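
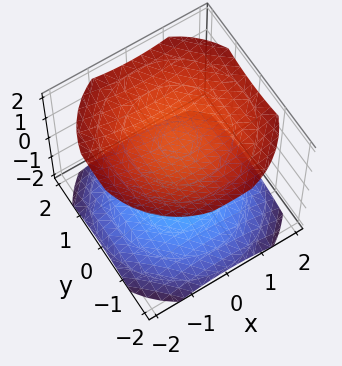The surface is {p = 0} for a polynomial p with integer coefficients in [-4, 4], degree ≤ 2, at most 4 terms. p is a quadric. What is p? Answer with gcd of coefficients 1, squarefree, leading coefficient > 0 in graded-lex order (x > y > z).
1. There are 2 components. They look like related sheets of one shape, so recover p as a whole.
2. deg p = 2. Two separate bowl-shaped sheets opening away from each other; a quadric.
3. Symmetries: it's symmetric under z → −z, forcing even powers of z; the surface is invariant under rotation about z: p = q(x² + y², z).
4. Reading off the gridlines: no y-intercept at any integer in the box; no x-intercept at any integer in the box.
5. Assembling these constraints gives the stated polynomial.

x^2 + y^2 - 2*z^2 + 3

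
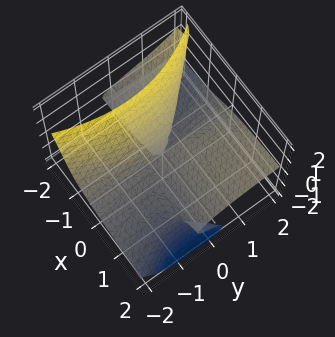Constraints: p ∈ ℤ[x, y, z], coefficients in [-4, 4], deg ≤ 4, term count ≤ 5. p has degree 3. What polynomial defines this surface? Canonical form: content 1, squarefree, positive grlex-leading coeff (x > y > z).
1. The degree is 3 — no degree-2 surface has this shape.
2. Reading off the gridlines: it meets the z-axis at z = 0 (among the integer gridlines); the visible x-axis segment lies entirely on the surface; the visible y-axis segment lies entirely on the surface.
3. The integer polynomial consistent with all of this is the stated p.

3*x*z^2 + y^2*z + 2*z^3 - x*y + 2*x*z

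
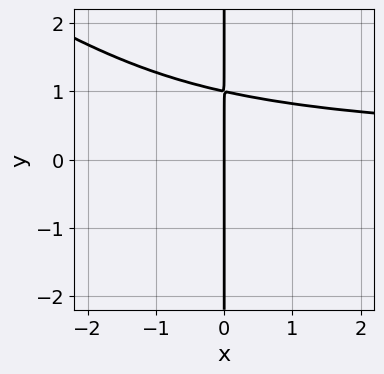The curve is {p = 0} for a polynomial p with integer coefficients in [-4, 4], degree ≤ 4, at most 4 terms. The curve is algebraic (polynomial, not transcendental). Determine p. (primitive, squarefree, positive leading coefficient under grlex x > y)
2*x^2*y^2 + 3*x*y^3 - 3*x

1. The degree is 4 — a generic line meets the curve in up to 4 points.
2. From the axis intercepts and sections: every point of the y-axis in the box is on the curve; one x-axis crossing is at x = 0.
3. Together with the visible shape, these determine p as stated.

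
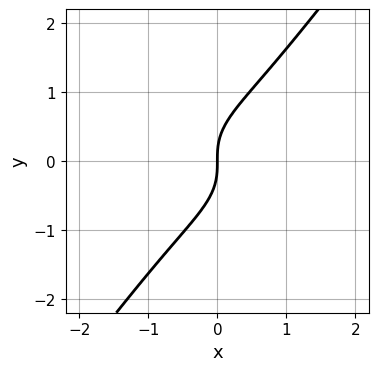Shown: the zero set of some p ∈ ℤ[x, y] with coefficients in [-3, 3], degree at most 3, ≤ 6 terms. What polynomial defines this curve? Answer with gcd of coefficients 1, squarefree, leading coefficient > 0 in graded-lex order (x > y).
(a) Degree: a generic line meets the curve in up to 3 points, so deg p = 3.
(b) Checking where it meets the axes: it crosses the y-axis at the gridline y = 0; one x-axis crossing is at x = 0.
(c) Putting this together gives p.

2*x^3 + 3*x*y^2 - 3*y^3 + 3*x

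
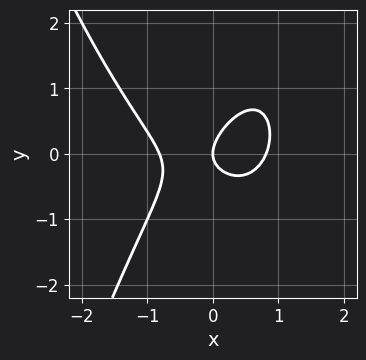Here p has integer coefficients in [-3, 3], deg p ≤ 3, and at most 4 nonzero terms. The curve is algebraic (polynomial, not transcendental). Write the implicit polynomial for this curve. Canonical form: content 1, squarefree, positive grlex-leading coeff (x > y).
3*x^3 - 2*x*y + 3*y^2 - 2*x

(a) Degree: the shape is more complex than any degree-2 curve, so deg p = 3.
(b) Checking where it meets the axes: one y-axis crossing is at y = 0; it meets the x-axis at x = 0 (among the integer gridlines).
(c) Matching integer coefficients to the picture gives p.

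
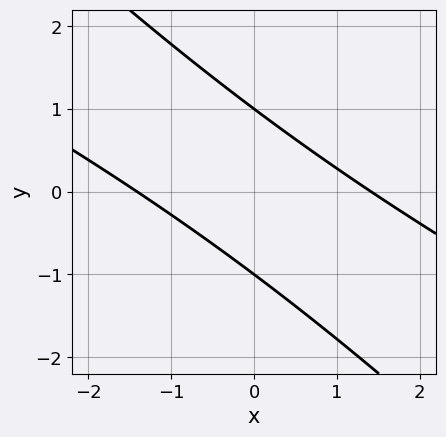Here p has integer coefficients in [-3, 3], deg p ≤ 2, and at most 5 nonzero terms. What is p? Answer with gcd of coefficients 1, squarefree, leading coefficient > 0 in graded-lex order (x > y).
(a) deg p = 2. No degree-1 curve has this shape.
(b) Against the integer gridlines: the y-axis gridline crossings are at y ∈ {-1, 1}.
(c) Assembling these constraints gives the stated polynomial.

x^2 + 3*x*y + 2*y^2 - 2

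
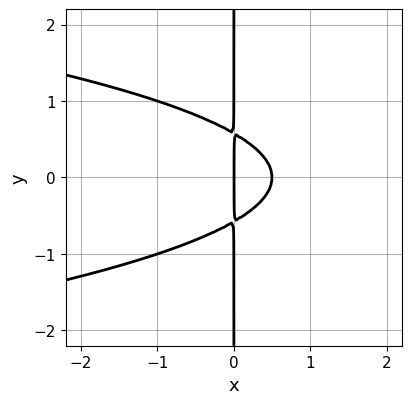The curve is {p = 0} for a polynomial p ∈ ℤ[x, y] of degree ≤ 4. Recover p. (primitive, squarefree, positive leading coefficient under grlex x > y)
1. Degree: no degree-2 curve has this shape, so deg p = 3.
2. Symmetries: mirror symmetry y ↦ −y ⇒ only even powers of y.
3. From the visible intercepts: the visible y-axis segment lies entirely on the curve; it crosses the x-axis at the gridline x = 0.
4. Together with the visible shape, these determine p as stated.

3*x*y^2 + 2*x^2 - x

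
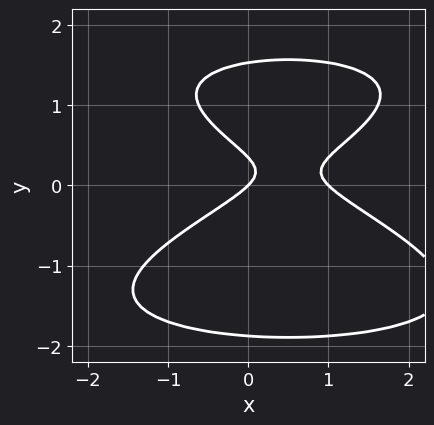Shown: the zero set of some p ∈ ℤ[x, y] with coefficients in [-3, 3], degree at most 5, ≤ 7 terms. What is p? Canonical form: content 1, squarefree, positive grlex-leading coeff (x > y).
y^4 + x^2 - 3*y^2 - x + y

1. The degree is 4 — the shape is more complex than any degree-3 curve.
2. From the axis intercepts and sections: the x-axis gridline crossings are at x ∈ {0, 1}; it crosses the y-axis at the gridline y = 0.
3. Solving for integer coefficients yields p as stated.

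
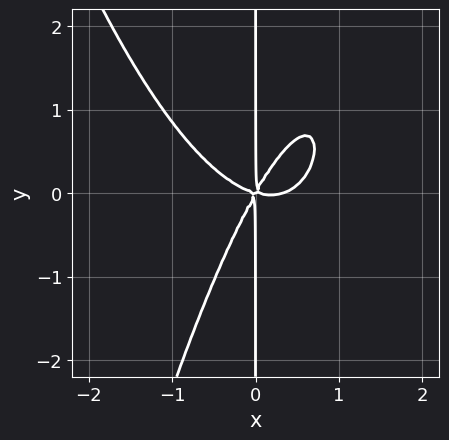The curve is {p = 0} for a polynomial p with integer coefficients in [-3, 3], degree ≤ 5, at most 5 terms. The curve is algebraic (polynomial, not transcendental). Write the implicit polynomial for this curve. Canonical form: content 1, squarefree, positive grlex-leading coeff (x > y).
3*x^4 - x^3 - 3*x^2*y + 2*x*y^2

1. The degree is 4 — the shape is more complex than any degree-3 curve.
2. From the visible intercepts: one x-axis crossing is at x = 0; every point of the y-axis in the box is on the curve.
3. Assembling these constraints gives the stated polynomial.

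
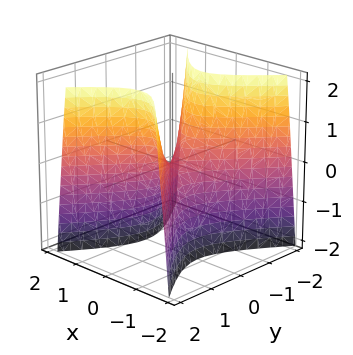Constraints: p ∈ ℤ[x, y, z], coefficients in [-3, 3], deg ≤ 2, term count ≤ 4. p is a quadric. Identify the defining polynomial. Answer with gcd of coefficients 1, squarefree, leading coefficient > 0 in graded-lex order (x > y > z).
(a) The degree is 2 — a saddle surface; a quadric.
(b) Symmetries: it's symmetric under x → −x, forcing even powers of x; it's symmetric under y → −y, forcing even powers of y.
(c) Reading off the gridlines: it crosses the y-axis at the gridline y = 0; it meets the z-axis at z = 0 (among the integer gridlines); one x-axis crossing is at x = 0.
(d) Fitting integer coefficients to these (and the overall shape) gives p.

3*x^2 - 2*y^2 + z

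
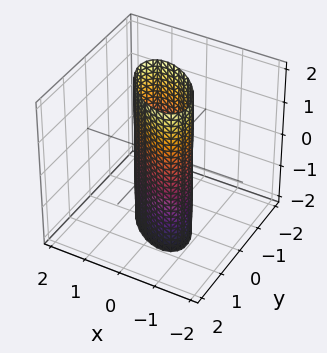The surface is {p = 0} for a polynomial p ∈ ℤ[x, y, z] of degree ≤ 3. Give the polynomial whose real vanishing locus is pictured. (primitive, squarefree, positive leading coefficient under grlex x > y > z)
First, the degree is 2 — the shape is more complex than any degree-1 surface.
Next, observable constraints: no z-intercept at any integer in the box.
Finally, fitting integer coefficients to these (and the overall shape) gives p.

3*x^2 + 3*x*y + 3*y^2 - 2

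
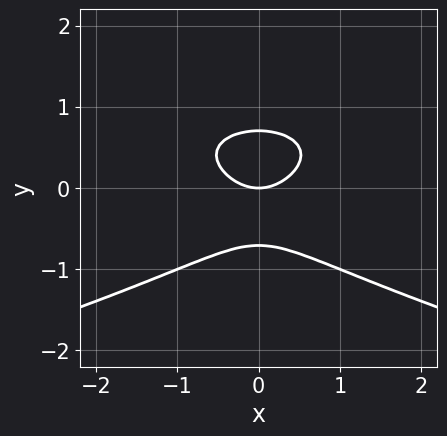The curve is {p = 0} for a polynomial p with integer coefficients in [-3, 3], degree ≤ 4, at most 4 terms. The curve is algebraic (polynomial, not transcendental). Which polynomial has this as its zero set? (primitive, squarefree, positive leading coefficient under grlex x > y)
First, degree: the shape is more complex than any degree-2 curve, so deg p = 3.
Next, symmetries: the x ↦ −x reflection is a symmetry, so x appears only in even powers.
Next, observable constraints: it crosses the x-axis at the gridline x = 0; it crosses the y-axis at the gridline y = 0.
Finally, matching integer coefficients to the picture gives p.

2*y^3 + x^2 - y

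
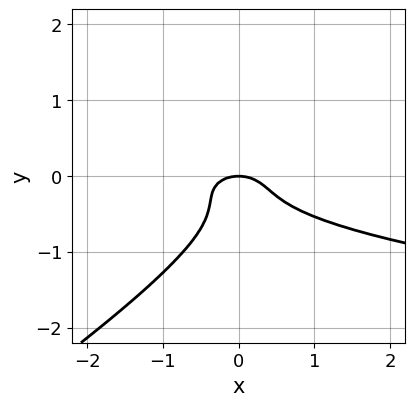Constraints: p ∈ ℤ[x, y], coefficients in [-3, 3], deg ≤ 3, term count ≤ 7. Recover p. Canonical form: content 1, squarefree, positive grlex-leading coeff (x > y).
deg p = 3.
Against the integer gridlines: one y-axis crossing is at y = 0; one x-axis crossing is at x = 0.
Fitting integer coefficients to these (and the overall shape) gives p.

2*x*y^2 - 3*y^3 - x^2 - 2*y^2 - y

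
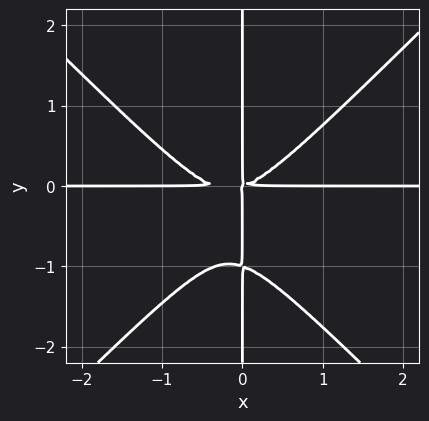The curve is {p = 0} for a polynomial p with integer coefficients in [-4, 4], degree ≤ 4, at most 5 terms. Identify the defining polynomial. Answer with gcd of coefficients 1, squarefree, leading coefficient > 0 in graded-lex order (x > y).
3*x^3*y - 3*x*y^3 + x^2*y - 3*x*y^2

1. Degree: the shape is more complex than any degree-3 curve, so deg p = 4.
2. From the axis intercepts and sections: every point of the x-axis in the box is on the curve; every point of the y-axis in the box is on the curve.
3. The integer polynomial consistent with all of this is the stated p.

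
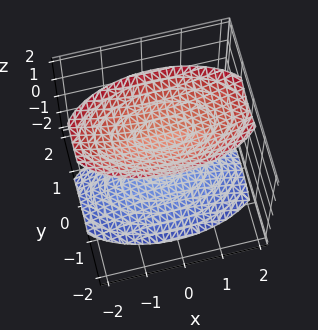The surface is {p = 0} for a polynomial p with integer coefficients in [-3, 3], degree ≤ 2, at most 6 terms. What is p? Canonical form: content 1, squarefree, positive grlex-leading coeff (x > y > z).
The picture has 2 separate pieces.
The degree is 2 — two sheets facing apart; a quadric.
Symmetries: mirror symmetry y ↦ −y ⇒ only even powers of y; it's symmetric under x → −x, forcing even powers of x; mirror symmetry z ↦ −z ⇒ only even powers of z.
From the visible intercepts: the surface avoids every integer y-axis point in the box; no x-intercept at any integer in the box.
Together with the visible shape, these determine p as stated.

x^2 + 3*y^2 - 2*z^2 + 3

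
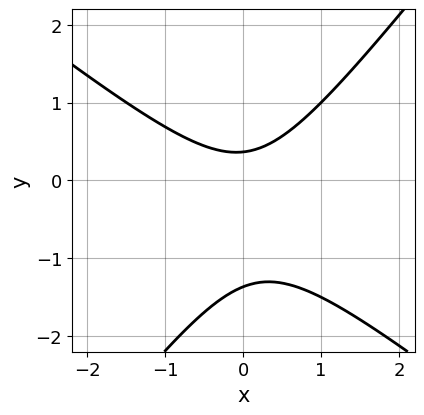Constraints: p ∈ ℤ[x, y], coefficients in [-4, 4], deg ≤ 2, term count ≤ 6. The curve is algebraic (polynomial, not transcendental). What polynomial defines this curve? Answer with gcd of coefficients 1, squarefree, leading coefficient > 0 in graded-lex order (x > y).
(a) The degree is 2 — no degree-1 curve has this shape.
(b) Observable constraints: no x-intercept at any integer in the box.
(c) These observations pin down the coefficients.

2*x^2 + x*y - 2*y^2 - 2*y + 1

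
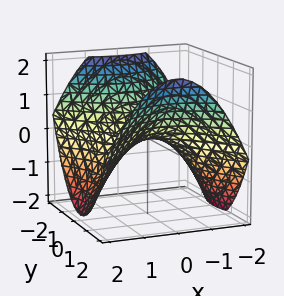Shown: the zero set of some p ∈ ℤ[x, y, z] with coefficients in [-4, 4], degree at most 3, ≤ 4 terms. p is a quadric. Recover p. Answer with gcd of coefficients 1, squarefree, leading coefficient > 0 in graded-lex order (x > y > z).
(a) Degree: a hyperbolic paraboloid; a quadric, so deg p = 2.
(b) Symmetries: the x ↦ −x reflection is a symmetry, so x appears only in even powers; mirror symmetry y ↦ −y ⇒ only even powers of y.
(c) From the axis intercepts and sections: it crosses the z-axis at the gridline z = 0; it crosses the x-axis at the gridline x = 0; it crosses the y-axis at the gridline y = 0.
(d) The integer polynomial consistent with all of this is the stated p.

x^2 - y^2 + 2*z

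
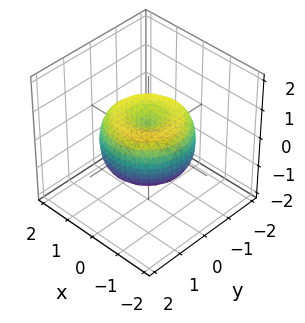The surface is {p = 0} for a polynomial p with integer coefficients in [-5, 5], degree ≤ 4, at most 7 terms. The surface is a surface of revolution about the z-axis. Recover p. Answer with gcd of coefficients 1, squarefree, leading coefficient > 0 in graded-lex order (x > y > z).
2*x^4 + 4*x^2*y^2 + 2*y^4 - 3*x^2 - 3*y^2 + 3*z^2 - 1

(a) Degree: no degree-3 surface has this shape, so deg p = 4.
(b) Symmetry: every cross-section ⟂ z is a circle, so x, y appear only via x² + y².
(c) Reading off the gridlines: a circular section at z = 0 has radius between 1 and 2.
(d) Assembling these constraints gives the stated polynomial.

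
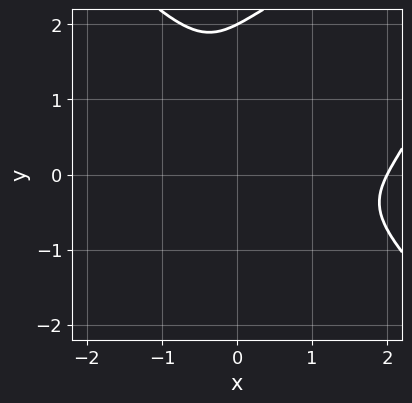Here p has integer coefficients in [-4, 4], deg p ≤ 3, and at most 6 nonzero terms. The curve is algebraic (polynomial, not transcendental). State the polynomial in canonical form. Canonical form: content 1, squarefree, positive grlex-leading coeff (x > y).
Degree: no degree-2 curve has this shape, so deg p = 3.
From the visible intercepts: it crosses the y-axis at the gridline y = 2; it meets the x-axis at x = 2 (among the integer gridlines).
These observations pin down the coefficients.

x^3 + y^3 - 2*x^2 - x*y - 2*y^2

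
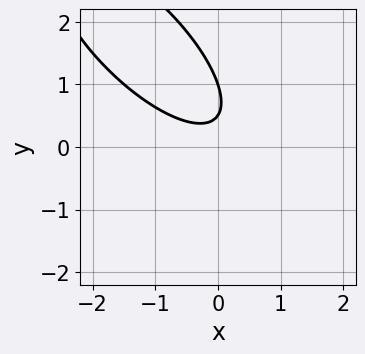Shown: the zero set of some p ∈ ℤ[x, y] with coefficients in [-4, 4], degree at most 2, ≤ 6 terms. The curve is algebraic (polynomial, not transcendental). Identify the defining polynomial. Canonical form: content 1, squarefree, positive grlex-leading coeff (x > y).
2*x^2 + 3*x*y + 2*y^2 - 3*y + 1

Degree: no degree-1 curve has this shape, so deg p = 2.
From the visible intercepts: it misses every integer gridline on the x-axis; it meets the y-axis at y = 1 (among the integer gridlines).
Together with the visible shape, these determine p as stated.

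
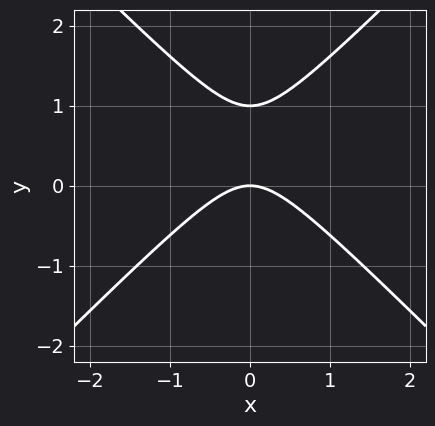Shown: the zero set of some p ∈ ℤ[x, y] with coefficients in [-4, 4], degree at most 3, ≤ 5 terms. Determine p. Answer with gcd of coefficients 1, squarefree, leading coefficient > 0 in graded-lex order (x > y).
x^2 - y^2 + y

1. Degree: no degree-1 curve has this shape, so deg p = 2.
2. Symmetries: mirror symmetry x ↦ −x ⇒ only even powers of x.
3. Reading off the gridlines: it crosses the x-axis at the gridline x = 0; among the integer gridlines, it crosses the y-axis at y ∈ {0, 1}.
4. The integer polynomial consistent with all of this is the stated p.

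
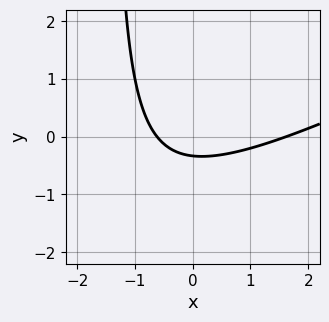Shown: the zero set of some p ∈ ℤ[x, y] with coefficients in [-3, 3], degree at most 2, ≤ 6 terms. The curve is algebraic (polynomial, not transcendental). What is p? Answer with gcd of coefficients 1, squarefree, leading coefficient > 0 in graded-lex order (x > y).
x^2 - 2*x*y - x - 3*y - 1

(a) deg p = 2. No degree-1 curve has this shape.
(b) Matching integer coefficients to the picture gives p.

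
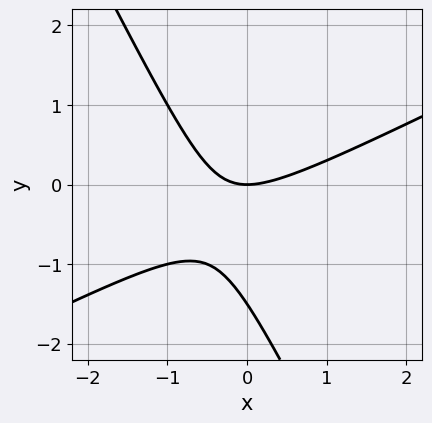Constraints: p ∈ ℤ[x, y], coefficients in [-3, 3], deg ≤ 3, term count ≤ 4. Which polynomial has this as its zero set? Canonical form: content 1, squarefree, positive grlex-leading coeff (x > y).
2*x^2 - 3*x*y - 2*y^2 - 3*y

(a) deg p = 2. A generic line meets the curve in up to 2 points.
(b) Reading off the gridlines: it meets the y-axis at y = 0 (among the integer gridlines); it meets the x-axis at x = 0 (among the integer gridlines).
(c) Putting this together gives p.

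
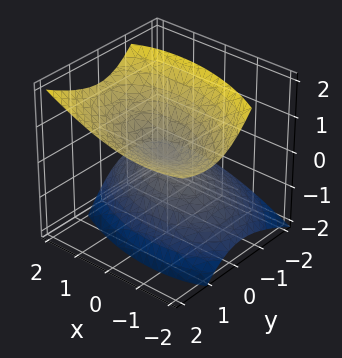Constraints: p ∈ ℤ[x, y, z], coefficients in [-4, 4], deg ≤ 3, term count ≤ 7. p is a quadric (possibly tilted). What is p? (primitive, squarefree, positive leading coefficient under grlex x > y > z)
x^2 + x*y + 2*y^2 - 2*y*z - 2*z^2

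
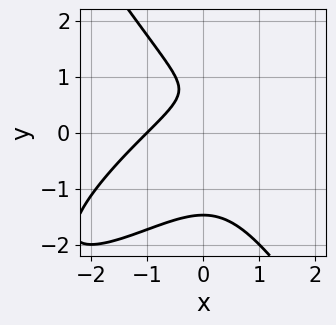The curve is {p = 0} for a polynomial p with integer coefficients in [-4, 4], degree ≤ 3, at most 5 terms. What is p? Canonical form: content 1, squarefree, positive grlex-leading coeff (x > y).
2*x^3 - 3*x^2*y + 2*y^3 - 3*y + 2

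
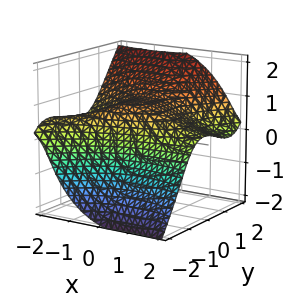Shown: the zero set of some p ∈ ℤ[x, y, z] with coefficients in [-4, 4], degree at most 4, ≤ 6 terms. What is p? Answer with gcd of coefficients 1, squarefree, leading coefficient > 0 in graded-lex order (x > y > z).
x^2*z + x*y^2 - y^3 + z^3 - 1

First, deg p = 3. No degree-2 surface has this shape.
Then, observable constraints: it crosses the y-axis at the gridline y = -1; the surface avoids every integer x-axis point in the box; it meets the z-axis at z = 1 (among the integer gridlines).
Finally, these observations pin down the coefficients.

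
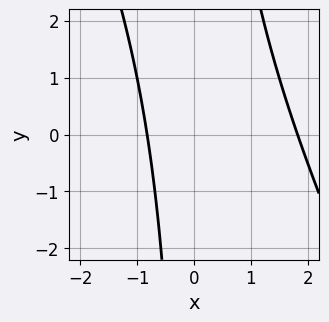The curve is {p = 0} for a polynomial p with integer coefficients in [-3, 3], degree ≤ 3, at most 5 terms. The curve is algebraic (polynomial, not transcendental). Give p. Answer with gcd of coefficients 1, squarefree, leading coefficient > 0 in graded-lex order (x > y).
2*x^2 + x*y - 2*x - 3

1. deg p = 2.
2. Checking where it meets the axes: no y-intercept at any integer in the box.
3. Assembling these constraints gives the stated polynomial.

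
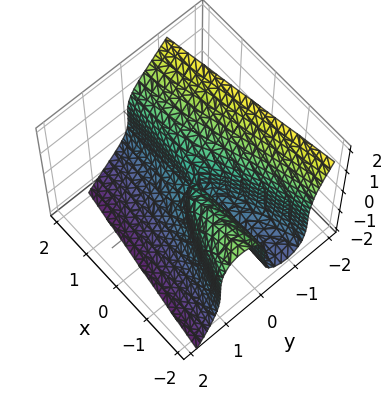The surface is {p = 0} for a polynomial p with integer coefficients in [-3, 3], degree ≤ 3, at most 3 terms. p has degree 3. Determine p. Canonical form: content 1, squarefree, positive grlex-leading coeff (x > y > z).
1. The degree is 3 — no degree-2 surface has this shape.
2. Against the integer gridlines: it meets the z-axis at z = 0 (among the integer gridlines); every point of the x-axis in the box is on the surface.
3. Matching integer coefficients to the picture gives p.

3*y^3 + z^3 + 2*x*y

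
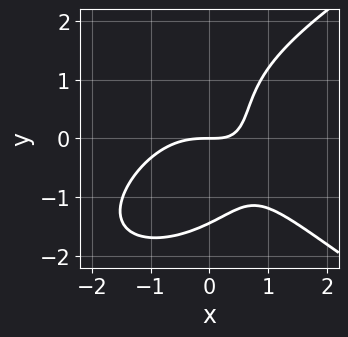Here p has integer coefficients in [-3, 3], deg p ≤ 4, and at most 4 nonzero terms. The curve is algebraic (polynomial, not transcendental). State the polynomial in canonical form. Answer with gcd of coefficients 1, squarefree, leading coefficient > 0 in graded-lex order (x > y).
y^4 - 2*x^3 - 3*x*y + 3*y

1. deg p = 4. No degree-3 curve has this shape.
2. Reading off the gridlines: one x-axis crossing is at x = 0; it crosses the y-axis at the gridline y = 0.
3. These observations pin down the coefficients.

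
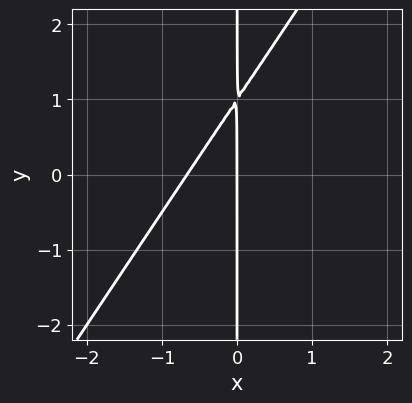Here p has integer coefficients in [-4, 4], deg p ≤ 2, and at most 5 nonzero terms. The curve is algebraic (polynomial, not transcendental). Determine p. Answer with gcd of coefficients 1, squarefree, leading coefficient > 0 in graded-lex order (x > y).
3*x^2 - 2*x*y + 2*x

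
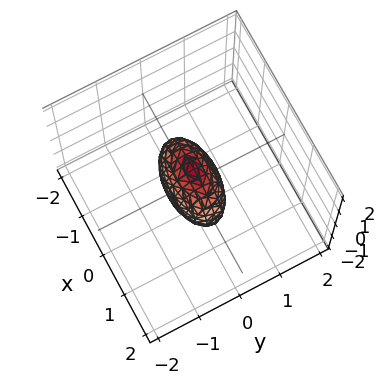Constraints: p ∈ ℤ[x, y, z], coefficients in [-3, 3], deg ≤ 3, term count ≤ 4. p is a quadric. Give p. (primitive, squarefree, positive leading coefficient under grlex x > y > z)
(a) The degree is 2 — bounded and convex; a quadric.
(b) Symmetries: mirror symmetry y ↦ −y ⇒ only even powers of y; the x ↦ −x reflection is a symmetry, so x appears only in even powers; it's symmetric under z → −z, forcing even powers of z.
(c) From the visible intercepts: among the integer gridlines, it crosses the x-axis at x ∈ {-1, 1}; the z-axis gridline crossings are at z ∈ {-1, 1}.
(d) These observations pin down the coefficients.

x^2 + 3*y^2 + z^2 - 1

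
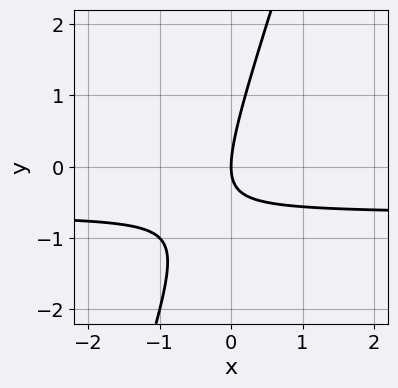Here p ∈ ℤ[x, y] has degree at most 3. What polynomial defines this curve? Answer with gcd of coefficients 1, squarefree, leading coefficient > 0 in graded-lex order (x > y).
3*x*y - y^2 + 2*x

(a) The degree is 2 — a generic line meets the curve in up to 2 points.
(b) Checking where it meets the axes: it meets the y-axis at y = 0 (among the integer gridlines); it crosses the x-axis at the gridline x = 0.
(c) Together with the visible shape, these determine p as stated.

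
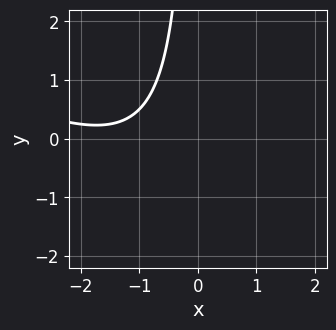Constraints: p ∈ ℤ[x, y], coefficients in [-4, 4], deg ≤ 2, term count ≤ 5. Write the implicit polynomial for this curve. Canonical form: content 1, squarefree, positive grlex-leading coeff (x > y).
x^2 + 2*x*y + 3*x + 3

Degree: no degree-1 curve has this shape, so deg p = 2.
From the axis intercepts and sections: it misses every integer gridline on the y-axis; no x-intercept at any integer in the box.
Matching integer coefficients to the picture gives p.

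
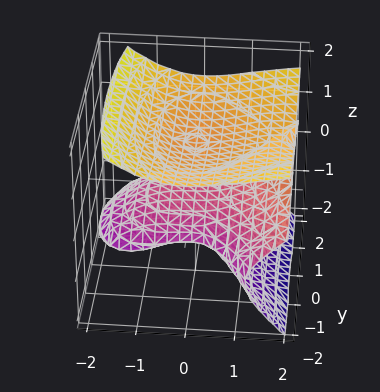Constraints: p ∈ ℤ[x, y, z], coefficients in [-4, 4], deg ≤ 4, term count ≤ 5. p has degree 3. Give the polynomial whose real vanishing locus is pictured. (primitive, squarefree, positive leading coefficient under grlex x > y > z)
x^3 - 2*x^2*z + 3*z^3 - y^2 - 3*z

1. The degree is 3 — a generic line meets the surface in up to 3 points.
2. From the axis intercepts and sections: the z-axis gridline crossings are at z ∈ {-1, 0, 1}; it crosses the y-axis at the gridline y = 0.
3. Assembling these constraints gives the stated polynomial.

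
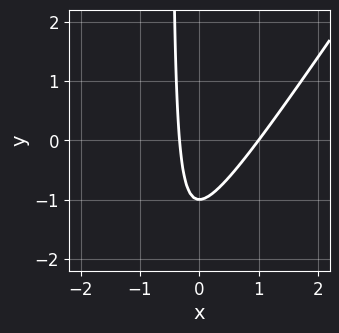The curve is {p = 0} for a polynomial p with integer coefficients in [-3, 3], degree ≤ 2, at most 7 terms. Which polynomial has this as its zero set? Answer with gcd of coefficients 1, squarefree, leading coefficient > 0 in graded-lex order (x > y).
First, the degree is 2 — the shape is more complex than any degree-1 curve.
Next, observable constraints: it meets the y-axis at y = -1 (among the integer gridlines); it crosses the x-axis at the gridline x = 1.
Finally, solving for integer coefficients yields p as stated.

3*x^2 - 2*x*y - 2*x - y - 1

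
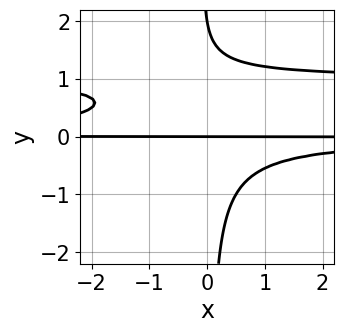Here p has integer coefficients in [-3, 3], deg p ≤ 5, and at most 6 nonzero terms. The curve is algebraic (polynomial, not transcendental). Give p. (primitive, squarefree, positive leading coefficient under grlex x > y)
3*x*y^3 - 3*x*y^2 + y^2 - 2*y

1. The degree is 4 — no degree-3 curve has this shape.
2. Against the integer gridlines: every point of the x-axis in the box is on the curve; among the integer gridlines, it crosses the y-axis at y ∈ {0, 2}.
3. The integer polynomial consistent with all of this is the stated p.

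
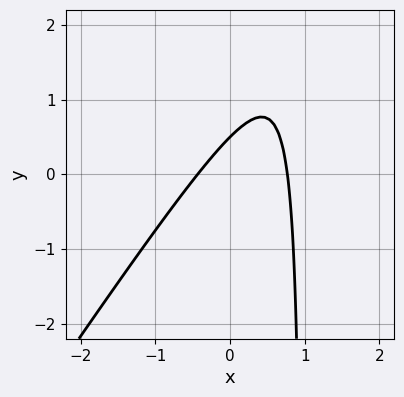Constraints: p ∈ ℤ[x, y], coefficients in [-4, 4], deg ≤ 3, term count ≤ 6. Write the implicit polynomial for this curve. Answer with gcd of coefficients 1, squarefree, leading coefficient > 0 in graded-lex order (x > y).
Degree: no degree-1 curve has this shape, so deg p = 2.
Matching integer coefficients to the picture gives p.

3*x^2 - 2*x*y - x + 2*y - 1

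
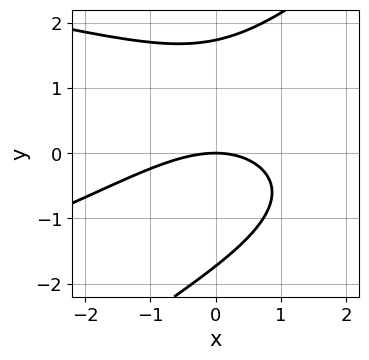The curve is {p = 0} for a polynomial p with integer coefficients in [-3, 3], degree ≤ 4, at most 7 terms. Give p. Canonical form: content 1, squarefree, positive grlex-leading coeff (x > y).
First, degree: no degree-2 curve has this shape, so deg p = 3.
Next, checking where it meets the axes: it crosses the y-axis at the gridline y = 0; it crosses the x-axis at the gridline x = 0.
Finally, the integer polynomial consistent with all of this is the stated p.

x*y^2 - y^3 + x^2 - x*y + 3*y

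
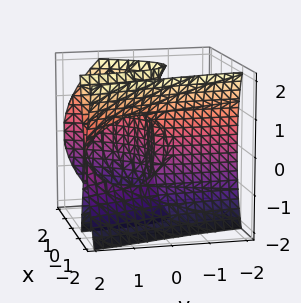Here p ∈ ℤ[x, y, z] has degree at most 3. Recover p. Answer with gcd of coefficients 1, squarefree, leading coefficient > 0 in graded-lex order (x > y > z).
2*x^3 - x*z^2 - 3*x*y - 2*y

1. Degree: a generic line meets the surface in up to 3 points, so deg p = 3.
2. From the visible intercepts: it crosses the x-axis at the gridline x = 0; the visible z-axis segment lies entirely on the surface; it crosses the y-axis at the gridline y = 0.
3. These observations pin down the coefficients.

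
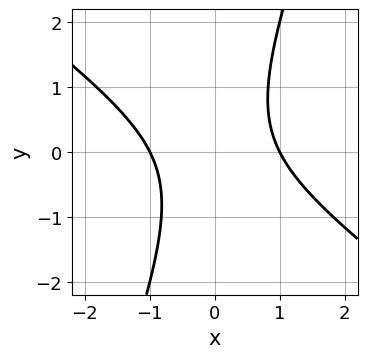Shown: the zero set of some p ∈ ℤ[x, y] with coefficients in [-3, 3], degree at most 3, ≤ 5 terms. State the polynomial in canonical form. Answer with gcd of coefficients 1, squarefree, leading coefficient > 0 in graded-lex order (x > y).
(a) deg p = 2. No degree-1 curve has this shape.
(b) From the visible intercepts: the x-axis gridline crossings are at x ∈ {-1, 1}; no y-intercept at any integer in the box.
(c) Matching integer coefficients to the picture gives p.

2*x^2 + 2*x*y - y^2 - 2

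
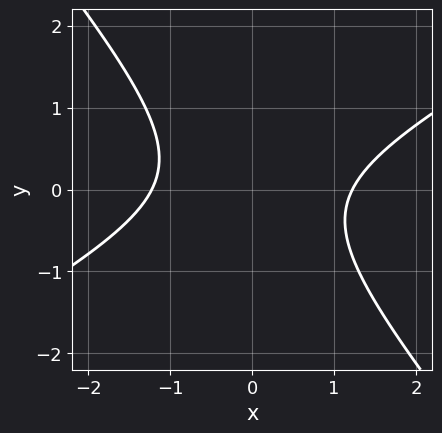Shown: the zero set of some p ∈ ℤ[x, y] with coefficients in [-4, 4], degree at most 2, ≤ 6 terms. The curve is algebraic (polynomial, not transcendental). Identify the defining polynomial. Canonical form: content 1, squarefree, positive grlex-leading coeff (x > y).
1. deg p = 2. A generic line meets the curve in up to 2 points.
2. From the visible intercepts: it misses every integer gridline on the y-axis.
3. Assembling these constraints gives the stated polynomial.

2*x^2 - 2*x*y - 3*y^2 - 3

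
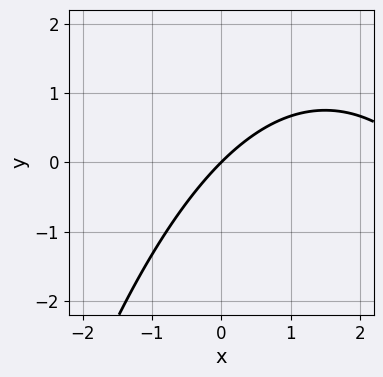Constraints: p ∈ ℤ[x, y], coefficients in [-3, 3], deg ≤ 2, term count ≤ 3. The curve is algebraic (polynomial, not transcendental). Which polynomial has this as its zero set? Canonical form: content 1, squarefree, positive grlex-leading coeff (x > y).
x^2 - 3*x + 3*y

(a) Degree: the shape is more complex than any degree-1 curve, so deg p = 2.
(b) Observable constraints: it crosses the y-axis at the gridline y = 0; it crosses the x-axis at the gridline x = 0.
(c) These observations pin down the coefficients.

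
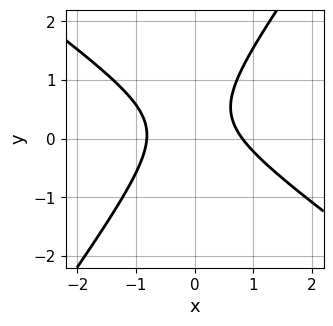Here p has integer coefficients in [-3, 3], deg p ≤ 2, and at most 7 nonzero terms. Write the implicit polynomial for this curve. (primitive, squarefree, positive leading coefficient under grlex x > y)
3*x^2 + 2*x*y - 3*y^2 + 2*y - 2

Degree: the shape is more complex than any degree-1 curve, so deg p = 2.
From the visible intercepts: it misses every integer gridline on the y-axis.
Assembling these constraints gives the stated polynomial.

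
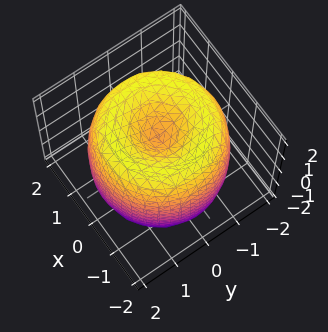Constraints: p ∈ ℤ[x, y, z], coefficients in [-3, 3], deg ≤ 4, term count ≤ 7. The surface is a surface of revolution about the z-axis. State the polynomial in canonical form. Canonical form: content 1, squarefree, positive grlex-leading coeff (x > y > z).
x^4 + 2*x^2*y^2 + y^4 - 3*x^2 - 3*y^2 + z^2 - 1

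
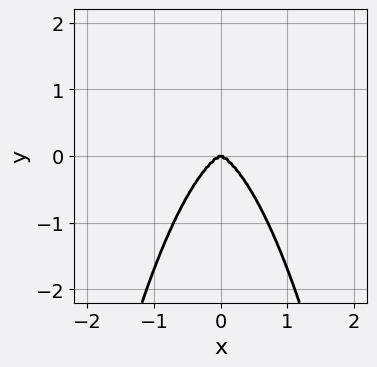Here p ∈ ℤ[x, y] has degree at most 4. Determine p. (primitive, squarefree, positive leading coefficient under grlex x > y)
First, the degree is 4 — no degree-3 curve has this shape.
Next, symmetries: mirror symmetry x ↦ −x ⇒ only even powers of x.
Then, observable constraints: it meets the x-axis at x = 0 (among the integer gridlines); it meets the y-axis at y = 0 (among the integer gridlines).
Finally, together with the visible shape, these determine p as stated.

2*x^4 + x^2*y^2 + y^3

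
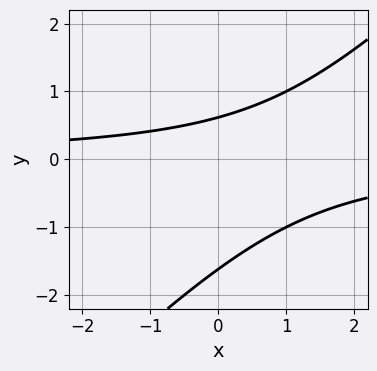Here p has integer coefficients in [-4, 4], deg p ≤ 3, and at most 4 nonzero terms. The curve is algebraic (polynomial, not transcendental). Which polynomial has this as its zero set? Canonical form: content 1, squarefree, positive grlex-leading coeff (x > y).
The degree is 2 — a generic line meets the curve in up to 2 points.
Checking where it meets the axes: the curve avoids every integer x-axis point in the box.
Matching integer coefficients to the picture gives p.

x*y - y^2 - y + 1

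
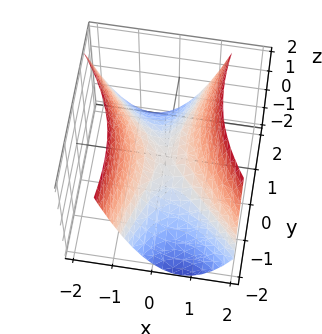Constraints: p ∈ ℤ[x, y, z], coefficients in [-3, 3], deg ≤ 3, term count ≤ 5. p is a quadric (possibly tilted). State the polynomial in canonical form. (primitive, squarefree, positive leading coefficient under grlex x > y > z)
3*x^2 + 2*x*y - y^2 - 3*z

(a) The degree is 2 — no degree-1 surface has this shape.
(b) Against the integer gridlines: one z-axis crossing is at z = 0; one y-axis crossing is at y = 0; it crosses the x-axis at the gridline x = 0.
(c) Matching integer coefficients to the picture gives p.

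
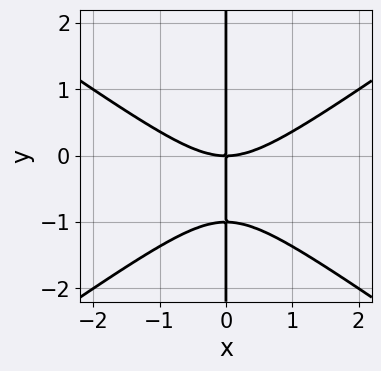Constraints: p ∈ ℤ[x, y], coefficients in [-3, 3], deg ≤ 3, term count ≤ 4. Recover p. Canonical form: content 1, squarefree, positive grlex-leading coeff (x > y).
1. Degree: a generic line meets the curve in up to 3 points, so deg p = 3.
2. Reading off the gridlines: it meets the x-axis at x = 0 (among the integer gridlines); the visible y-axis segment lies entirely on the curve.
3. Assembling these constraints gives the stated polynomial.

x^3 - 2*x*y^2 - 2*x*y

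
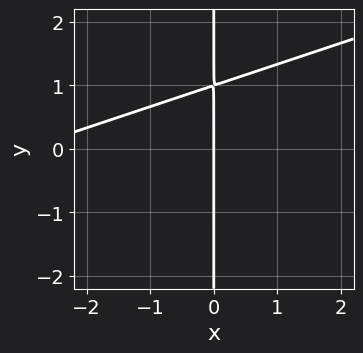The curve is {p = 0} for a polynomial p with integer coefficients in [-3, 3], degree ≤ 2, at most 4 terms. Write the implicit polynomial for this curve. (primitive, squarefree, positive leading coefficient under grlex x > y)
x^2 - 3*x*y + 3*x

(a) deg p = 2. The shape is more complex than any degree-1 curve.
(b) From the visible intercepts: every point of the y-axis in the box is on the curve; it crosses the x-axis at the gridline x = 0.
(c) Together with the visible shape, these determine p as stated.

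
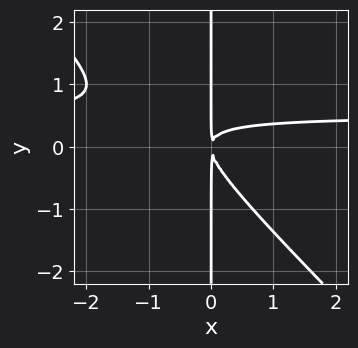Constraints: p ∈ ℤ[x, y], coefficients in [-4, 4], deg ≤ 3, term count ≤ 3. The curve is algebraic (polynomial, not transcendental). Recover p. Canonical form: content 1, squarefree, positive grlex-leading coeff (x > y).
2*x^2*y + 2*x*y^2 - x^2

(a) deg p = 3. The shape is more complex than any degree-2 curve.
(b) Reading off the gridlines: every point of the y-axis in the box is on the curve.
(c) Matching integer coefficients to the picture gives p.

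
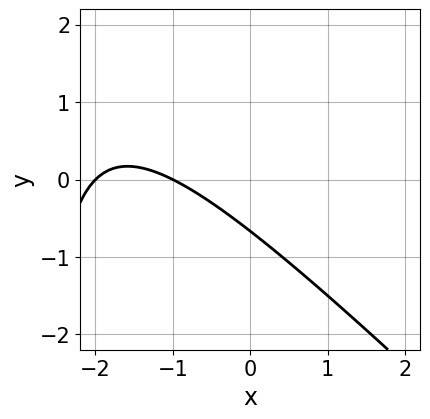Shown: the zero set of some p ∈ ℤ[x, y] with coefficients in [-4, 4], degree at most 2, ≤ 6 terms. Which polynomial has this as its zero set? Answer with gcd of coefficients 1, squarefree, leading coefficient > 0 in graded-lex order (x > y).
x^2 + x*y + 3*x + 3*y + 2

The degree is 2 — the shape is more complex than any degree-1 curve.
Against the integer gridlines: among the integer gridlines, it crosses the x-axis at x ∈ {-2, -1}.
Assembling these constraints gives the stated polynomial.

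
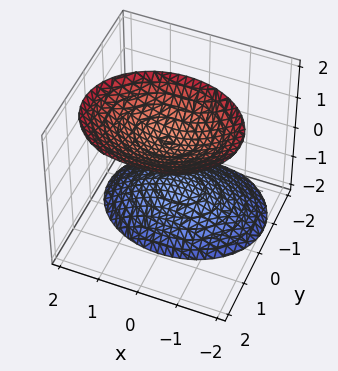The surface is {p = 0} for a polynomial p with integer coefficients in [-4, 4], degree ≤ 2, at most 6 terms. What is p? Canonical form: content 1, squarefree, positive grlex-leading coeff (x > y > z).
2*x^2 + 3*y^2 - 2*y*z - 2*z^2 + 3

1. The picture has 2 separate pieces.
2. deg p = 2.
3. From the visible intercepts: it misses every integer gridline on the x-axis; no y-intercept at any integer in the box.
4. Assembling these constraints gives the stated polynomial.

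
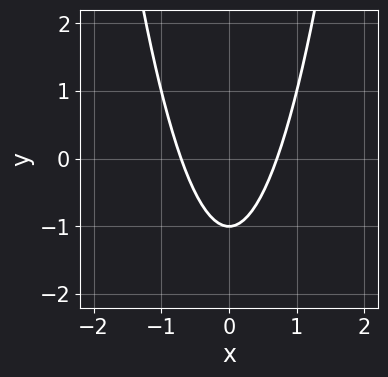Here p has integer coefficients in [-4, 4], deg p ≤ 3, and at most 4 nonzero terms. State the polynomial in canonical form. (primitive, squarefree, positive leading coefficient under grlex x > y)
2*x^2 - y - 1

(a) The degree is 2 — the shape is more complex than any degree-1 curve.
(b) Symmetries: mirror symmetry x ↦ −x ⇒ only even powers of x.
(c) From the axis intercepts and sections: one y-axis crossing is at y = -1.
(d) Fitting integer coefficients to these (and the overall shape) gives p.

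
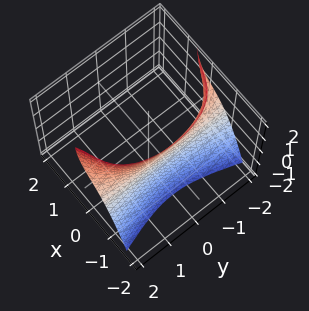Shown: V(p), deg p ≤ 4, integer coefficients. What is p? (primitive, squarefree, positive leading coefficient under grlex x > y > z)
3*x^3 - y^2*z + z^2 + 3*x + 3

1. Degree: a generic line meets the surface in up to 3 points, so deg p = 3.
2. Checking where it meets the axes: it misses every integer gridline on the y-axis; the surface avoids every integer z-axis point in the box.
3. Assembling these constraints gives the stated polynomial.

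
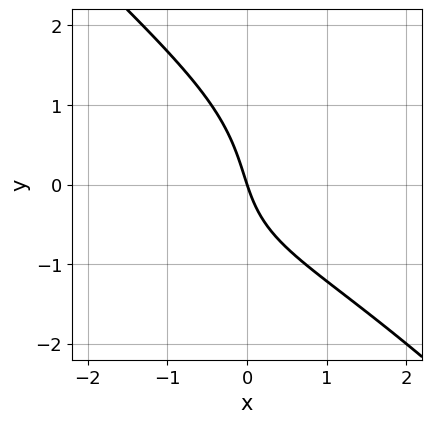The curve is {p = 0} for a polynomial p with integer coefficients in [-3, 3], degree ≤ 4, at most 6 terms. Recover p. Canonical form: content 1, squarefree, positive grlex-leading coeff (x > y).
x^2*y - y^3 - x*y - 3*x - y

(a) The degree is 3 — the shape is more complex than any degree-2 curve.
(b) From the axis intercepts and sections: it meets the y-axis at y = 0 (among the integer gridlines); it meets the x-axis at x = 0 (among the integer gridlines).
(c) Assembling these constraints gives the stated polynomial.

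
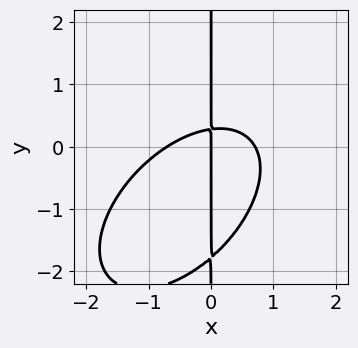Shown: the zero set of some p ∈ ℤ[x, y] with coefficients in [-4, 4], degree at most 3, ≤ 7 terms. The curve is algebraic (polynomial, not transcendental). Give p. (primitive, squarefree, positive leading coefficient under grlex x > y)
First, degree: the shape is more complex than any degree-2 curve, so deg p = 3.
Next, reading off the gridlines: it meets the x-axis at x = 0 (among the integer gridlines); the visible y-axis segment lies entirely on the curve.
Finally, putting this together gives p.

2*x^3 - 2*x^2*y + 2*x*y^2 + 3*x*y - x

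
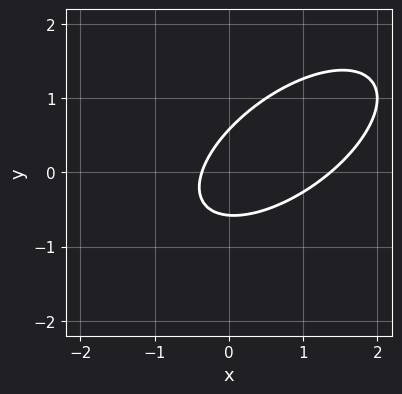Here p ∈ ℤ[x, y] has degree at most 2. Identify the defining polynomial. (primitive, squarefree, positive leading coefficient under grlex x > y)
2*x^2 - 3*x*y + 3*y^2 - 2*x - 1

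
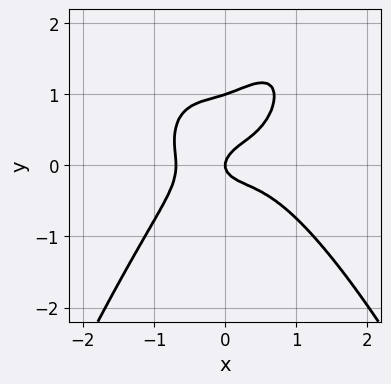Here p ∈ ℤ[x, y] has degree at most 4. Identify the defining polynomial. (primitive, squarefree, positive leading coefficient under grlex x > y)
First, the degree is 4 — the shape is more complex than any degree-3 curve.
Then, observable constraints: it meets the x-axis at x = 0 (among the integer gridlines); among the integer gridlines, it crosses the y-axis at y ∈ {0, 1}.
Finally, putting this together gives p.

3*x^4 - 2*x*y^2 + 3*y^3 - 3*y^2 + x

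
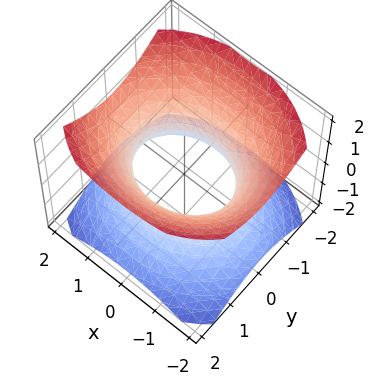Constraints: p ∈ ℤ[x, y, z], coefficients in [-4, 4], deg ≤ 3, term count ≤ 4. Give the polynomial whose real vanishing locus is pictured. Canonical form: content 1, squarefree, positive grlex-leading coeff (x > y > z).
2*x^2 + 3*y^2 - 3*z^2 - 3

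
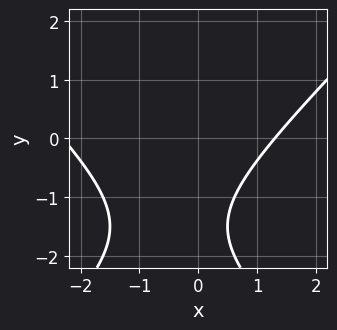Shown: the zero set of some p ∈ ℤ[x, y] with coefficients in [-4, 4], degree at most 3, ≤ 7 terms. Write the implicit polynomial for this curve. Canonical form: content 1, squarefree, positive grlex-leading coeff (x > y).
The degree is 2 — a generic line meets the curve in up to 2 points.
Reading off the gridlines: the curve avoids every integer y-axis point in the box.
Matching integer coefficients to the picture gives p.

x^2 - y^2 + x - 3*y - 3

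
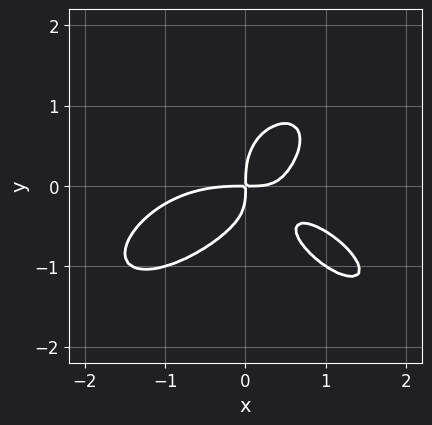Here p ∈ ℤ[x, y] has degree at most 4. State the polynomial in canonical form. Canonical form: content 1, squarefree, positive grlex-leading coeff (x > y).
x^4 + 2*y^4 + 3*x^2*y - 2*x*y^2 - 2*x*y

1. Degree: the shape is more complex than any degree-3 curve, so deg p = 4.
2. Putting this together gives p.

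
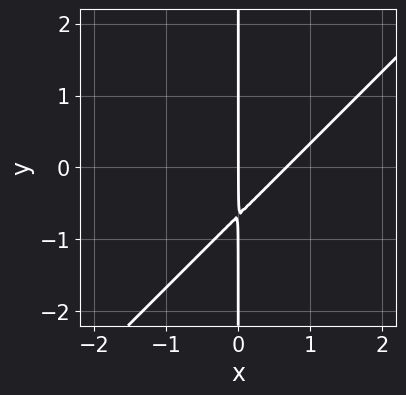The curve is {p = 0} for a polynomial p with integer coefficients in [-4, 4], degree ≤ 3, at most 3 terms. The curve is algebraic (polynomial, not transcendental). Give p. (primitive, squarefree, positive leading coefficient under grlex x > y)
1. deg p = 2. The shape is more complex than any degree-1 curve.
2. Observable constraints: it crosses the x-axis at the gridline x = 0; every point of the y-axis in the box is on the curve.
3. The integer polynomial consistent with all of this is the stated p.

3*x^2 - 3*x*y - 2*x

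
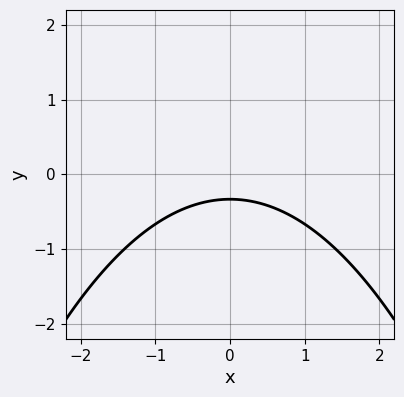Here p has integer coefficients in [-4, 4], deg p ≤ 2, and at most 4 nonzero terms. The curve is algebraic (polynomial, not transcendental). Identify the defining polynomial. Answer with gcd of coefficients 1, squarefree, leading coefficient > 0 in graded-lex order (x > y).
Degree: a generic line meets the curve in up to 2 points, so deg p = 2.
Symmetries: the x ↦ −x reflection is a symmetry, so x appears only in even powers.
From the visible intercepts: it misses every integer gridline on the x-axis.
These observations pin down the coefficients.

x^2 + 3*y + 1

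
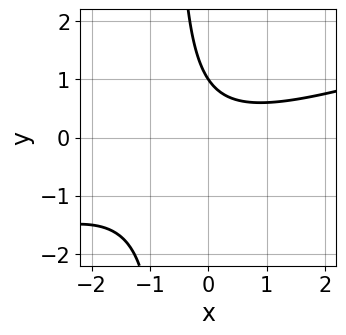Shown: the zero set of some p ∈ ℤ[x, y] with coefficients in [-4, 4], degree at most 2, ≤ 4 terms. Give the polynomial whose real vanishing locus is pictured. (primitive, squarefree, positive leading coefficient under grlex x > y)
x^2 - 3*x*y - 2*y + 2

1. The degree is 2 — the shape is more complex than any degree-1 curve.
2. Observable constraints: it meets the y-axis at y = 1 (among the integer gridlines); it misses every integer gridline on the x-axis.
3. Solving for integer coefficients yields p as stated.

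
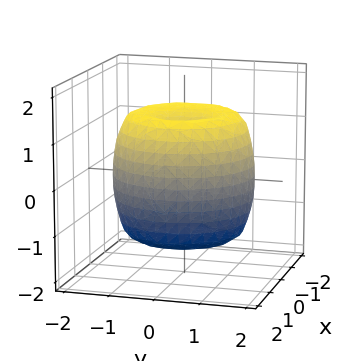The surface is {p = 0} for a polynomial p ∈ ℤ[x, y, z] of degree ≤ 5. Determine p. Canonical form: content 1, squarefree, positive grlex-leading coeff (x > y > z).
First, the degree is 4 — a generic line meets the surface in up to 4 points.
Then, by symmetry, the z-axis is an axis of rotation, so x and y enter only as x² + y².
Next, from the axis intercepts and sections: a circular section at z = -1 has radius between 1 and 2; among the integer gridlines, it crosses the z-axis at z ∈ {-1, 1}.
Finally, solving for integer coefficients yields p as stated.

x^4 + 2*x^2*y^2 + y^4 - 2*x^2 - 2*y^2 + z^2 - 1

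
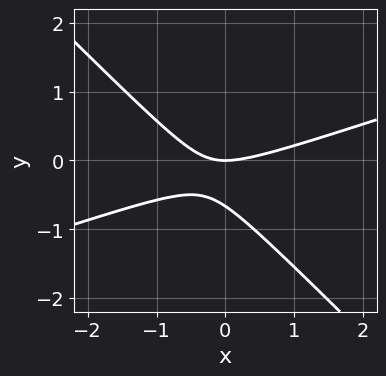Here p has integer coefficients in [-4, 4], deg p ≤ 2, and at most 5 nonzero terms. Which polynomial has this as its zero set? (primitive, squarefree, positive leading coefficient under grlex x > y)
(a) The degree is 2 — no degree-1 curve has this shape.
(b) Observable constraints: one y-axis crossing is at y = 0; one x-axis crossing is at x = 0.
(c) Together with the visible shape, these determine p as stated.

x^2 - 2*x*y - 3*y^2 - 2*y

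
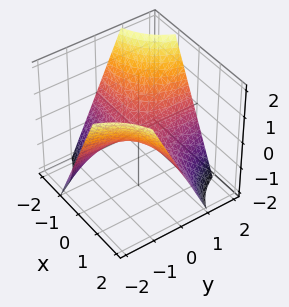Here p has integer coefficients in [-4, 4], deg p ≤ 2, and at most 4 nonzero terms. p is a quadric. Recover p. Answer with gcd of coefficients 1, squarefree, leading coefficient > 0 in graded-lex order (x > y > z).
(a) Degree: a saddle surface; a quadric, so deg p = 2.
(b) From the axis intercepts and sections: the visible x-axis segment lies entirely on the surface; it crosses the z-axis at the gridline z = 0.
(c) Fitting integer coefficients to these (and the overall shape) gives p. Check: (0, -2, 0) on the y-axis lies on the surface, and p(0, -2, 0) = 0. ✓

x*y + z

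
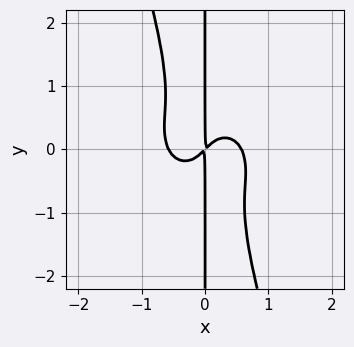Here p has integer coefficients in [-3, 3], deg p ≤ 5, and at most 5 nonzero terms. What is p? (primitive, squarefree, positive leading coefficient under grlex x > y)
(a) The degree is 4 — no degree-3 curve has this shape.
(b) Observable constraints: the visible y-axis segment lies entirely on the curve.
(c) Together with the visible shape, these determine p as stated.

3*x^4 + 3*x^2*y^2 + x*y^3 - x^2 + x*y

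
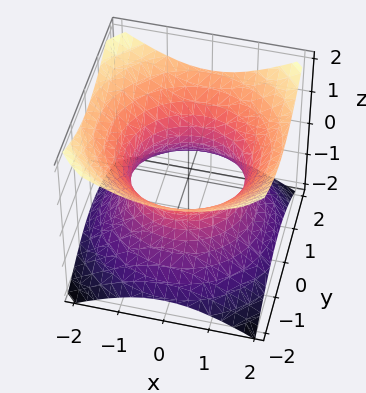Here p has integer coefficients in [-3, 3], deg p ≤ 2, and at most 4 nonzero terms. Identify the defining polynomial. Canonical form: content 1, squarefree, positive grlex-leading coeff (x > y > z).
1. deg p = 2. The shape is more complex than any degree-1 surface.
2. Symmetries: rotational symmetry about the z-axis ⇒ p depends on x, y only through x² + y².
3. Checking where it meets the axes: the surface avoids every integer z-axis point in the box; a circular section at z = -1 has radius between 1 and 2.
4. Assembling these constraints gives the stated polynomial.

2*x^2 + 2*y^2 - 3*z^2 - 3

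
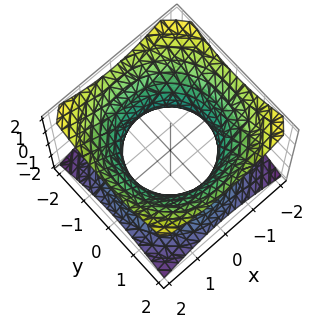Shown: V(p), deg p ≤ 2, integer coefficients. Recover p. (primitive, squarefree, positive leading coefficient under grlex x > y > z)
2*x^2 + 2*y^2 - 3*z^2 - 3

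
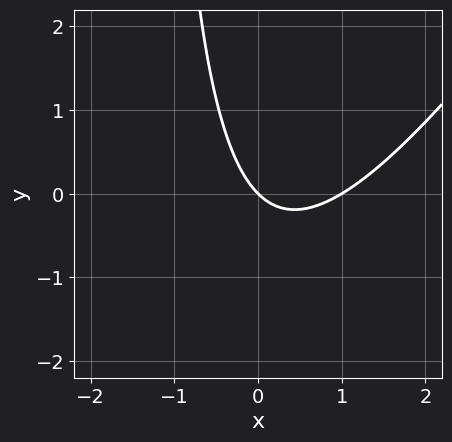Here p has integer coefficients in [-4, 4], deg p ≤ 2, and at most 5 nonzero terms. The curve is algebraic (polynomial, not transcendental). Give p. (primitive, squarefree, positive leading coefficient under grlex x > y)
1. The degree is 2 — no degree-1 curve has this shape.
2. Against the integer gridlines: one y-axis crossing is at y = 0; among the integer gridlines, it crosses the x-axis at x ∈ {0, 1}.
3. The integer polynomial consistent with all of this is the stated p.

3*x^2 - 2*x*y - 3*x - 3*y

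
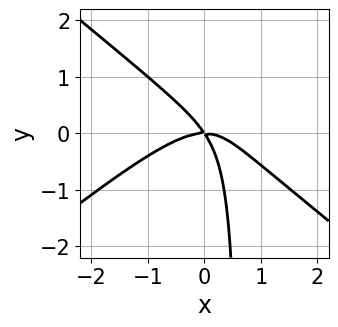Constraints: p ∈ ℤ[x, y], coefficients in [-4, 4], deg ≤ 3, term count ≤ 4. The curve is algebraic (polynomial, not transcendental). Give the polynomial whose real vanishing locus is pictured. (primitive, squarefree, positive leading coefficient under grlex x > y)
2*x^3 - 3*x*y^2 + 3*x*y + 2*y^2

1. Degree: the shape is more complex than any degree-2 curve, so deg p = 3.
2. Checking where it meets the axes: it meets the x-axis at x = 0 (among the integer gridlines); one y-axis crossing is at y = 0.
3. Solving for integer coefficients yields p as stated.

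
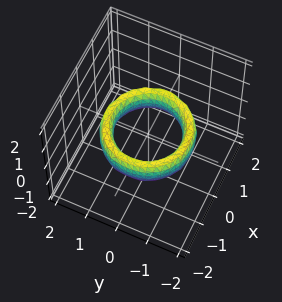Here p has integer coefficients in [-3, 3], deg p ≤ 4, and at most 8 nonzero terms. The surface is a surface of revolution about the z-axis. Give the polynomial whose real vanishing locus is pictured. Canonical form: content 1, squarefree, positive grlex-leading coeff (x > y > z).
x^4 + 2*x^2*y^2 + y^4 - 3*x^2 - 3*y^2 + z^2 + 2

deg p = 4. A generic line meets the surface in up to 4 points.
Symmetries: every cross-section ⟂ z is a circle, so x, y appear only via x² + y².
From the axis intercepts and sections: it misses every integer gridline on the z-axis; a circular section at z = 0 has radius exactly 1; the y-axis gridline crossings are at y ∈ {-1, 1}; the x-axis gridline crossings are at x ∈ {-1, 1}.
Fitting integer coefficients to these (and the overall shape) gives p.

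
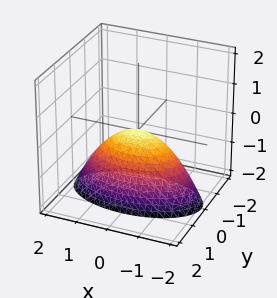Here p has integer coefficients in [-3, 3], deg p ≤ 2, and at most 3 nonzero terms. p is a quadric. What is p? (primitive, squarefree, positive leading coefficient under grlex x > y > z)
x^2 + 3*y^2 + 2*z

1. The degree is 2 — a paraboloid; a quadric.
2. Symmetries: the x ↦ −x reflection is a symmetry, so x appears only in even powers; the y ↦ −y reflection is a symmetry, so y appears only in even powers.
3. Observable constraints: one x-axis crossing is at x = 0; it crosses the z-axis at the gridline z = 0; one y-axis crossing is at y = 0.
4. The integer polynomial consistent with all of this is the stated p.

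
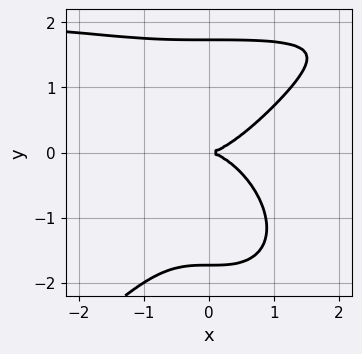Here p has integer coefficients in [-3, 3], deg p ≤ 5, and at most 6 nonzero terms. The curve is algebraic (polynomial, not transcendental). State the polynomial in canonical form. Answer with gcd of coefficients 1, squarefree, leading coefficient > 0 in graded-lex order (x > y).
x^3*y - y^4 - 2*x^3 + 3*y^2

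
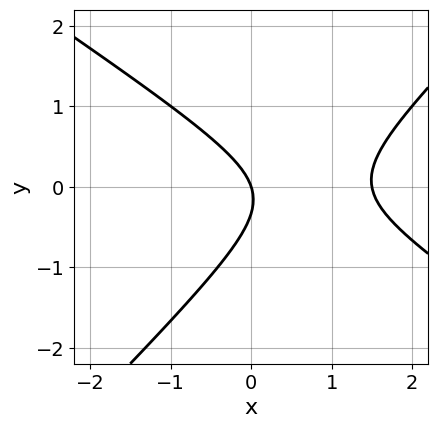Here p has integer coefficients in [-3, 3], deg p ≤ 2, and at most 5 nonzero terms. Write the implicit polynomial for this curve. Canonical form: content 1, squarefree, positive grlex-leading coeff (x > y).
1. Degree: a generic line meets the curve in up to 2 points, so deg p = 2.
2. Reading off the gridlines: it meets the y-axis at y = 0 (among the integer gridlines); it meets the x-axis at x = 0 (among the integer gridlines).
3. Assembling these constraints gives the stated polynomial.

2*x^2 + x*y - 3*y^2 - 3*x - y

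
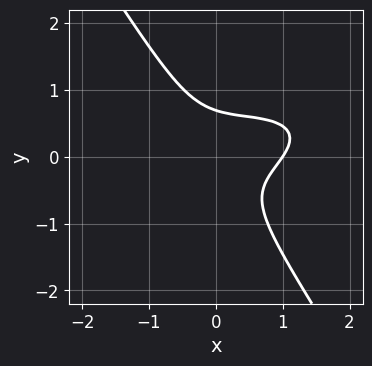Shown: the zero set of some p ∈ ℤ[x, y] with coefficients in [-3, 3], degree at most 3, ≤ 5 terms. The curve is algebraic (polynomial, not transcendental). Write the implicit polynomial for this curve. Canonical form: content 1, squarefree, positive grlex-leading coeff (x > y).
x^3 - 2*x^2*y + 3*x*y^2 + 3*y^3 - 1

First, deg p = 3. The shape is more complex than any degree-2 curve.
Then, checking where it meets the axes: it crosses the x-axis at the gridline x = 1.
Finally, matching integer coefficients to the picture gives p.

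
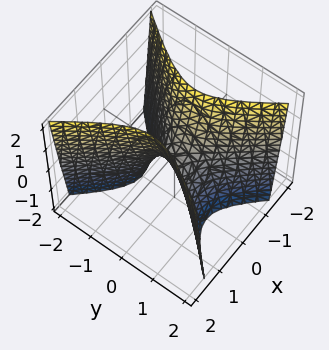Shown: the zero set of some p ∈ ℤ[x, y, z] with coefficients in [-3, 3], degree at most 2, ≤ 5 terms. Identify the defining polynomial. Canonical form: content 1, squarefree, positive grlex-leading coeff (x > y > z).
First, degree: a saddle surface; a quadric, so deg p = 2.
Next, symmetries: mirror symmetry y ↦ −y ⇒ only even powers of y; it's symmetric under x → −x, forcing even powers of x.
Next, from the visible intercepts: it meets the x-axis at x = 0 (among the integer gridlines); it crosses the y-axis at the gridline y = 0; it meets the z-axis at z = 0 (among the integer gridlines).
Finally, fitting integer coefficients to these (and the overall shape) gives p.

3*x^2 - 2*y^2 - z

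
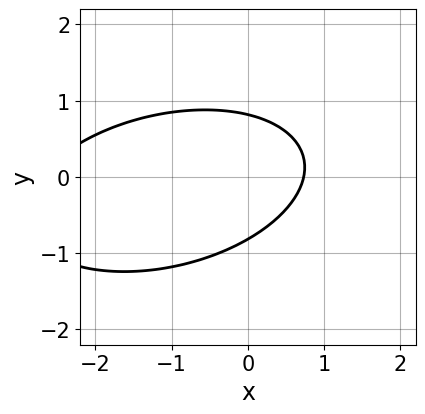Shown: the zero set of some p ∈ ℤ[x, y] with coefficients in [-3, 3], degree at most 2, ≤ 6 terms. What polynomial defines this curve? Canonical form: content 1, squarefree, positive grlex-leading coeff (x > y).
x^2 - x*y + 3*y^2 + 2*x - 2

(a) Degree: the shape is more complex than any degree-1 curve, so deg p = 2.
(b) Solving for integer coefficients yields p as stated.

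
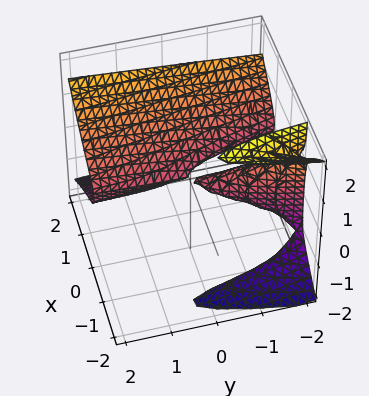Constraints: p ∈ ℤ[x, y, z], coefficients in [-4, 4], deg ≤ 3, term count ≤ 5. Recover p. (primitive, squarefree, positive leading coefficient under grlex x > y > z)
(a) There are 2 components. They look like related sheets of one shape, so recover p as a whole.
(b) The degree is 3 — the shape is more complex than any degree-2 surface.
(c) From the visible intercepts: it crosses the x-axis at the gridline x = 0; it meets the z-axis at z = 0 (among the integer gridlines); every point of the y-axis in the box is on the surface.
(d) Fitting integer coefficients to these (and the overall shape) gives p.

2*x^3 - 3*x*z^2 + x*y - 3*z^2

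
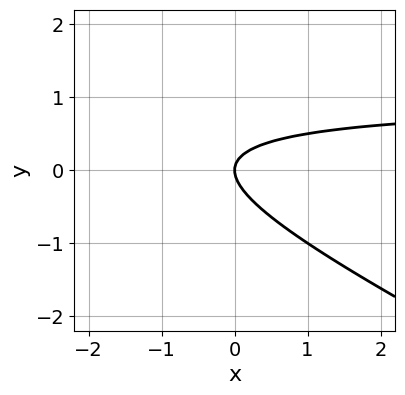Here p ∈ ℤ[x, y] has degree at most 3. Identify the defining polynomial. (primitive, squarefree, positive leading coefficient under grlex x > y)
x*y + 2*y^2 - x

1. Degree: no degree-1 curve has this shape, so deg p = 2.
2. From the visible intercepts: one x-axis crossing is at x = 0; it meets the y-axis at y = 0 (among the integer gridlines).
3. Matching integer coefficients to the picture gives p.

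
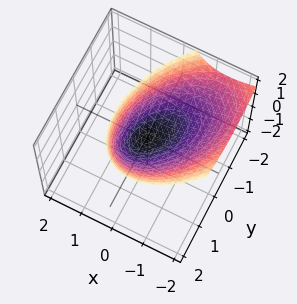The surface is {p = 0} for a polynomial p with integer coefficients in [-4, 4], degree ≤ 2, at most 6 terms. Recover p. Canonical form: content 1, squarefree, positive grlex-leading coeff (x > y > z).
1. Degree: no degree-1 surface has this shape, so deg p = 2.
2. Reading off the gridlines: it meets the x-axis at x = 0 (among the integer gridlines); it crosses the z-axis at the gridline z = 0; it meets the y-axis at y = 0 (among the integer gridlines).
3. Assembling these constraints gives the stated polynomial.

3*x^2 - 2*x*y + 3*x*z + 2*y^2 - 3*z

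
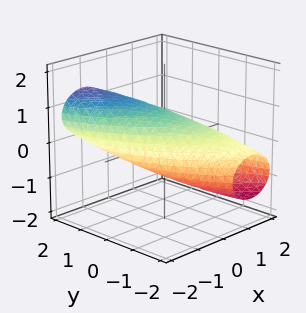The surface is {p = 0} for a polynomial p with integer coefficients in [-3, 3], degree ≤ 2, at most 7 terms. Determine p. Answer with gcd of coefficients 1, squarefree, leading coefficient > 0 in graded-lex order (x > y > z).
2*x^2 + 2*x*y + y^2 - 2*y*z + 3*z^2 - 2

1. The degree is 2 — the shape is more complex than any degree-1 surface.
2. From the axis intercepts and sections: the x-axis gridline crossings are at x ∈ {-1, 1}.
3. Assembling these constraints gives the stated polynomial.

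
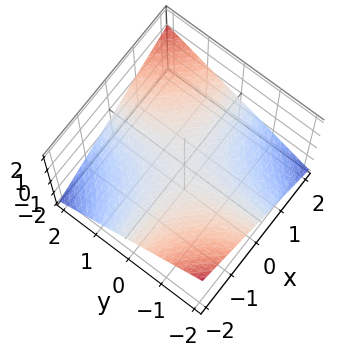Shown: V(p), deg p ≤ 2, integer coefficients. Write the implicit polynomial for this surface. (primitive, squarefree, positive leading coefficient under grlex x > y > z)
x*y - 3*z

First, deg p = 2. A saddle surface; a quadric.
Then, from the axis intercepts and sections: the visible y-axis segment lies entirely on the surface; it crosses the z-axis at the gridline z = 0.
Finally, together with the visible shape, these determine p as stated. Check: (2, 0, 0) on the x-axis lies on the surface, and p(2, 0, 0) = 0. ✓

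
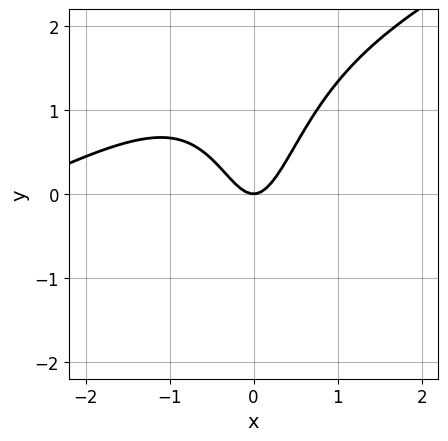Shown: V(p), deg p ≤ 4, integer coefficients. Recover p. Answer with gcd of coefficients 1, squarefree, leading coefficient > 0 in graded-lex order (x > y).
First, deg p = 3.
Next, checking where it meets the axes: one x-axis crossing is at x = 0; one y-axis crossing is at y = 0.
Finally, together with the visible shape, these determine p as stated.

x^3 - 2*x^2*y + 3*x^2 - y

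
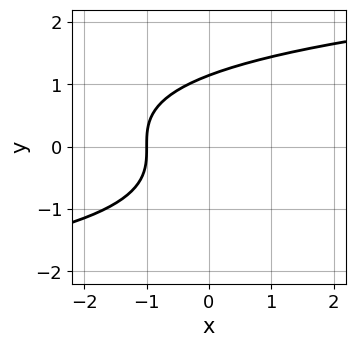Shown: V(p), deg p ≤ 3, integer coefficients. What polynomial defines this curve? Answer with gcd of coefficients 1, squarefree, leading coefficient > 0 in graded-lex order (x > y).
2*y^3 - 3*x - 3

deg p = 3. A generic line meets the curve in up to 3 points.
Observable constraints: one x-axis crossing is at x = -1.
Putting this together gives p.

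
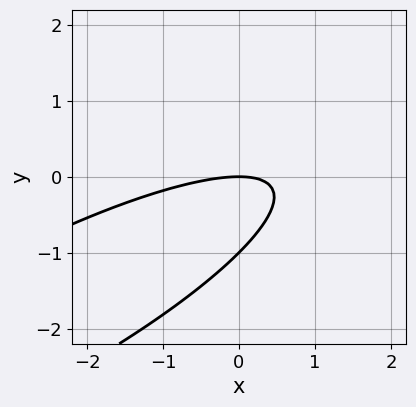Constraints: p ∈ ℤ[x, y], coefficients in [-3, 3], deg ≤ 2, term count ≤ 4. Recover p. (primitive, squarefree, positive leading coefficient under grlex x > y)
x^2 - 3*x*y + 3*y^2 + 3*y

First, the degree is 2 — no degree-1 curve has this shape.
Then, from the visible intercepts: it crosses the x-axis at the gridline x = 0; among the integer gridlines, it crosses the y-axis at y ∈ {-1, 0}.
Finally, these observations pin down the coefficients.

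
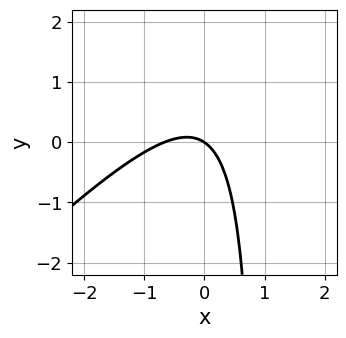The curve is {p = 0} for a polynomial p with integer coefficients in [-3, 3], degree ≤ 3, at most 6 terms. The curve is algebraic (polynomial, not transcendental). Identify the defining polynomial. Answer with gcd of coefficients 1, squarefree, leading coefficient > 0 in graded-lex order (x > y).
1. The degree is 2 — a generic line meets the curve in up to 2 points.
2. From the visible intercepts: one y-axis crossing is at y = 0; it meets the x-axis at x = 0 (among the integer gridlines).
3. Putting this together gives p.

3*x^2 - 3*x*y + 2*x + 3*y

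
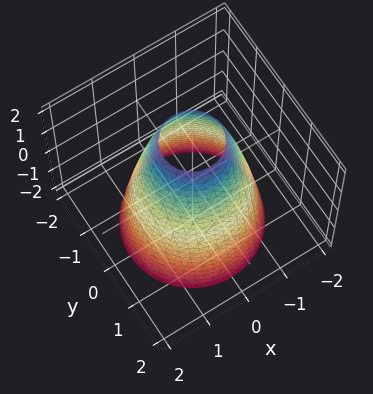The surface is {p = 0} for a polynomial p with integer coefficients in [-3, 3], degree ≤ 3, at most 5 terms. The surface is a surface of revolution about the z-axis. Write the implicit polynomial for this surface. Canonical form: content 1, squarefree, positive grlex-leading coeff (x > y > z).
(a) The degree is 2 — the shape is more complex than any degree-1 surface.
(b) Symmetries: rotational symmetry about the z-axis ⇒ p depends on x, y only through x² + y².
(c) Reading off the gridlines: the surface avoids every integer z-axis point in the box; a circular section at z = 0 has radius between 1 and 2.
(d) Assembling these constraints gives the stated polynomial.

2*x^2 + 2*y^2 + z - 3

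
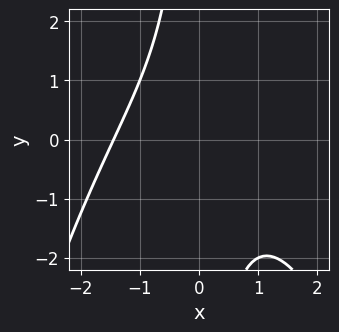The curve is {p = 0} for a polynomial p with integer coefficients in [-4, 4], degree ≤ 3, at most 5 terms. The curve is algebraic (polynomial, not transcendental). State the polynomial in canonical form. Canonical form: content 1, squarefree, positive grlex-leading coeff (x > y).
x^3 + 2*x*y + 3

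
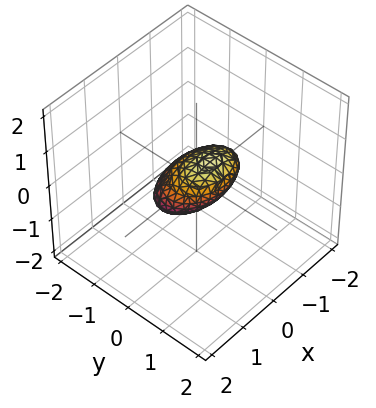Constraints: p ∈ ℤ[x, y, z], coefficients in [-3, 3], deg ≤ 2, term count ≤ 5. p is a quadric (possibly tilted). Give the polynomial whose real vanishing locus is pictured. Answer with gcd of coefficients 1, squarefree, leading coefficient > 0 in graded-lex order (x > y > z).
1. Degree: the shape is more complex than any degree-1 surface, so deg p = 2.
2. From the visible intercepts: among the integer gridlines, it crosses the x-axis at x ∈ {-1, 1}.
3. Putting this together gives p.

x^2 + 2*y^2 - 2*y*z + 2*z^2 - 1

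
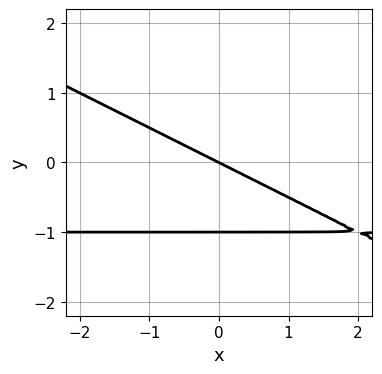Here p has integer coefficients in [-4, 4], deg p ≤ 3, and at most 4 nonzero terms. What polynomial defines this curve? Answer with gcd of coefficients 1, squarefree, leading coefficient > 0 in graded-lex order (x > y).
x*y + 2*y^2 + x + 2*y

First, the degree is 2 — no degree-1 curve has this shape.
Then, observable constraints: it meets the x-axis at x = 0 (among the integer gridlines); among the integer gridlines, it crosses the y-axis at y ∈ {-1, 0}.
Finally, matching integer coefficients to the picture gives p.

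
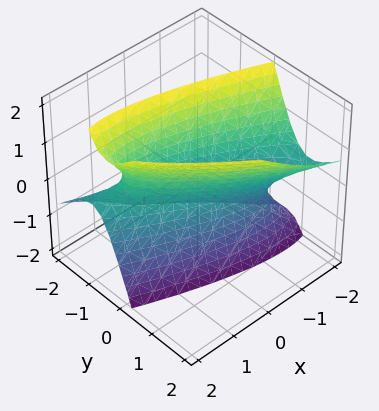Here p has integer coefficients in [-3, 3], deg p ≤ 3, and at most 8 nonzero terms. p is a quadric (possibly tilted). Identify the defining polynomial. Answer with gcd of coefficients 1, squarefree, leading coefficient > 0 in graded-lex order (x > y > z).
First, deg p = 2.
Next, from the axis intercepts and sections: among the integer gridlines, it crosses the x-axis at x ∈ {-1, 1}; the surface avoids every integer z-axis point in the box.
Finally, the integer polynomial consistent with all of this is the stated p.

x^2 + 3*x*y + 3*y^2 - 2*y*z - z^2 - 1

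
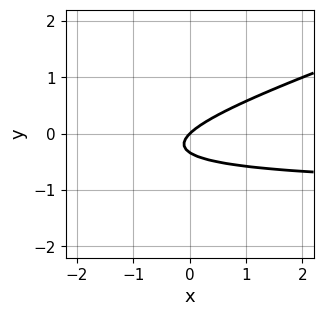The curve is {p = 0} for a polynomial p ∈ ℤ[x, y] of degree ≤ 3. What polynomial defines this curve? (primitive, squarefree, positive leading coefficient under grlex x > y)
x*y - 3*y^2 + x - y

The degree is 2 — the shape is more complex than any degree-1 curve.
Against the integer gridlines: it crosses the x-axis at the gridline x = 0; it crosses the y-axis at the gridline y = 0.
Together with the visible shape, these determine p as stated.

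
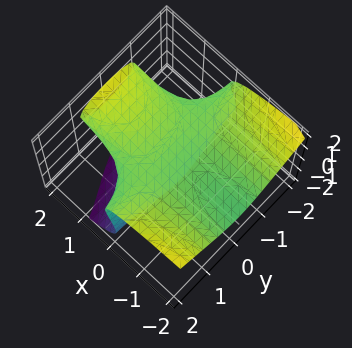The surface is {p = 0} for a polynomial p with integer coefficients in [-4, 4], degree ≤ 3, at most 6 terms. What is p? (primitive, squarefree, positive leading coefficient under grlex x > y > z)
deg p = 3. A generic line meets the surface in up to 3 points.
Against the integer gridlines: it crosses the z-axis at the gridline z = 0; it meets the x-axis at x = 0 (among the integer gridlines); every point of the y-axis in the box is on the surface.
Solving for integer coefficients yields p as stated.

2*x*y^2 + 2*z^3 - 3*x*z + 2*x - 3*z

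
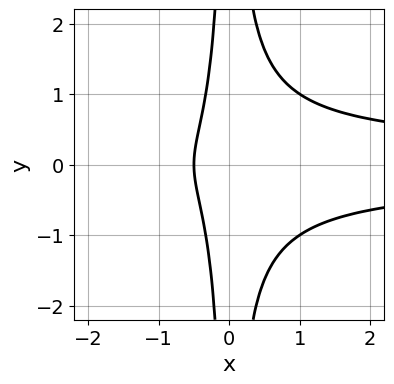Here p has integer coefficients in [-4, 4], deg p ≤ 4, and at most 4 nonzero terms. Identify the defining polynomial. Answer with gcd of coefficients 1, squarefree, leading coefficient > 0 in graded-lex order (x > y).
First, deg p = 4. A generic line meets the curve in up to 4 points.
Then, symmetries: mirror symmetry y ↦ −y ⇒ only even powers of y.
Next, from the axis intercepts and sections: no y-intercept at any integer in the box.
Finally, assembling these constraints gives the stated polynomial.

3*x^2*y^2 - 2*x - 1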